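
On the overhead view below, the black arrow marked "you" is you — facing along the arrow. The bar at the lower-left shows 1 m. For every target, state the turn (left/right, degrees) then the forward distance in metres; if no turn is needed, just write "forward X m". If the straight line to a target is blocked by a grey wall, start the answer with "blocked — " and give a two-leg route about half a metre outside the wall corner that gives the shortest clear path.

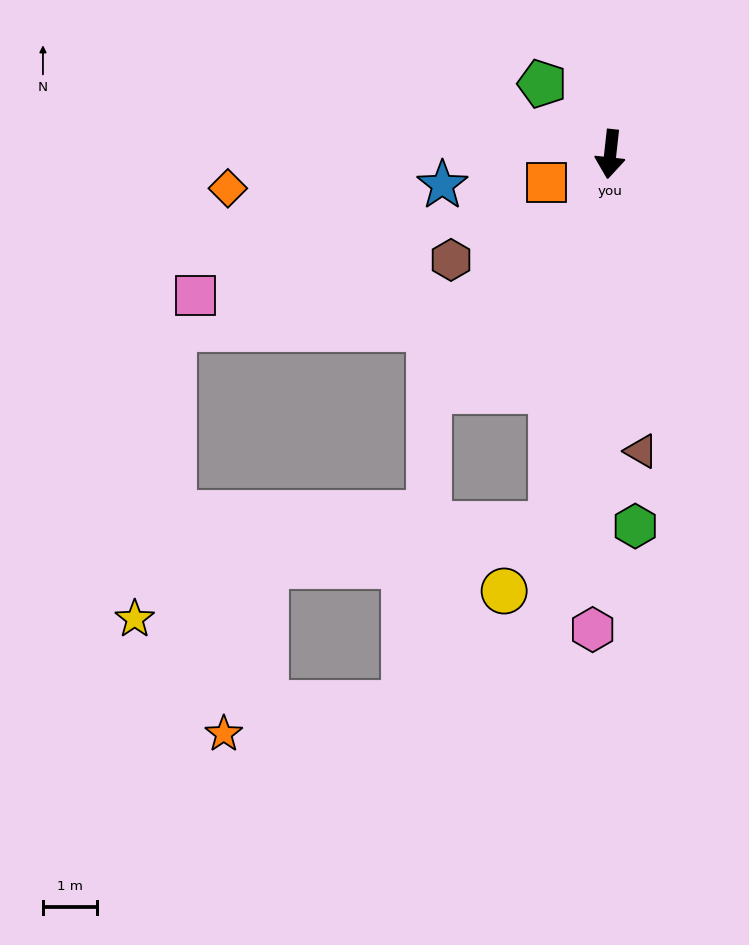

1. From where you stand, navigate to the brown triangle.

turn left 12°, forward 5.6 m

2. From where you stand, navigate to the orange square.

turn right 59°, forward 1.3 m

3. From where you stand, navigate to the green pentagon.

turn right 130°, forward 1.8 m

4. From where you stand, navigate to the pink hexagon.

turn left 4°, forward 8.9 m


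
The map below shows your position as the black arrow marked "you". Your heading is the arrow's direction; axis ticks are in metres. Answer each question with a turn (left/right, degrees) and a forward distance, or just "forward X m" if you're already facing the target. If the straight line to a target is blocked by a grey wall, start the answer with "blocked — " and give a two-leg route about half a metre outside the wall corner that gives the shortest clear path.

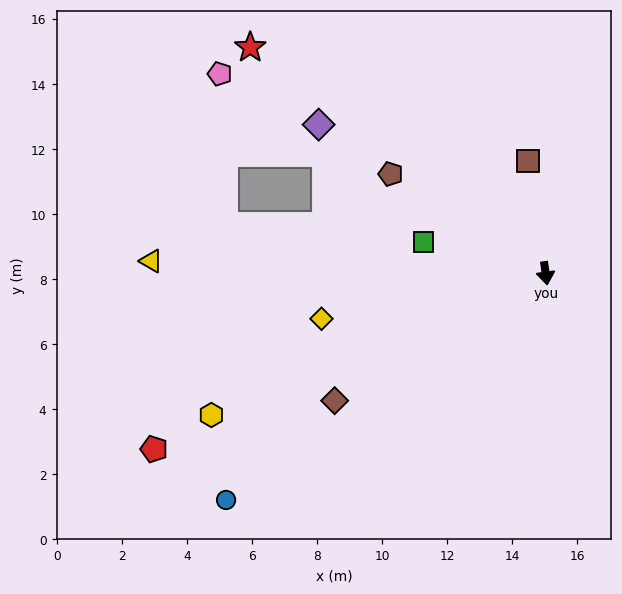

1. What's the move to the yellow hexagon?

turn right 75°, forward 11.2 m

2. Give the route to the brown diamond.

turn right 67°, forward 7.6 m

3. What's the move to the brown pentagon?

turn right 130°, forward 5.7 m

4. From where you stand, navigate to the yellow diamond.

turn right 86°, forward 7.0 m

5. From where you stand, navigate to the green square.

turn right 112°, forward 3.9 m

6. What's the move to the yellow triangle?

turn right 100°, forward 12.1 m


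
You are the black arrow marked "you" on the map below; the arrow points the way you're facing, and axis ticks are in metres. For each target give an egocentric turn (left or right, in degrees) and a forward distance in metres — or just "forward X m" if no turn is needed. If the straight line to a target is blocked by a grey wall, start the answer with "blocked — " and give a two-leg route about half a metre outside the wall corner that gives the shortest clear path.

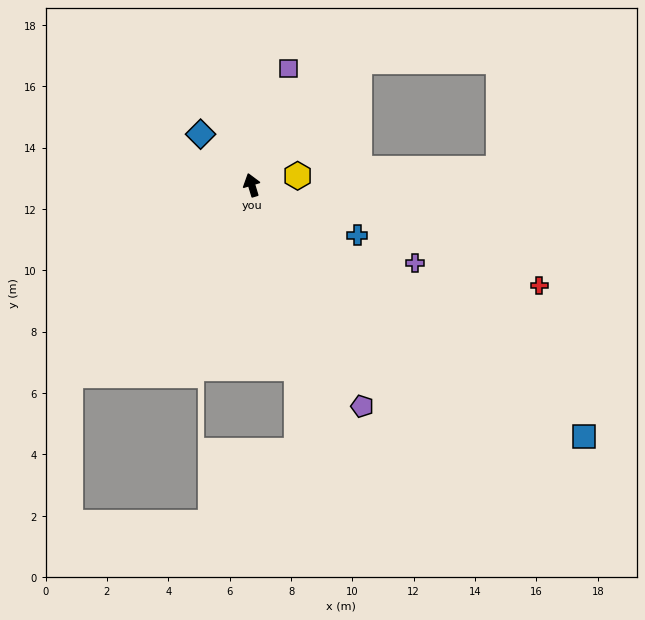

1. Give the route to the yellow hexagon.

turn right 95°, forward 1.5 m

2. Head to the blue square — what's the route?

turn right 144°, forward 13.6 m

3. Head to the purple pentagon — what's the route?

turn right 170°, forward 8.1 m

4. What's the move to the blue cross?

turn right 132°, forward 3.8 m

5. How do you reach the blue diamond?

turn left 28°, forward 2.3 m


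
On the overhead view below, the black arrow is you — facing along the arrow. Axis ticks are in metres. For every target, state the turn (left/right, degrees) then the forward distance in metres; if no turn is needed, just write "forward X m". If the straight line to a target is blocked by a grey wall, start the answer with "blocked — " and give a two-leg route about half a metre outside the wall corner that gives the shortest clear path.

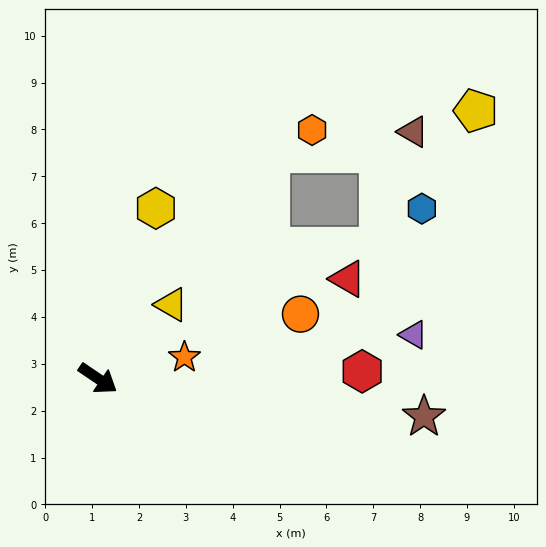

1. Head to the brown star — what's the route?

turn left 27°, forward 7.0 m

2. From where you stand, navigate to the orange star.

turn left 48°, forward 1.9 m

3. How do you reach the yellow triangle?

turn left 79°, forward 2.2 m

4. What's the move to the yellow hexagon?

turn left 105°, forward 3.8 m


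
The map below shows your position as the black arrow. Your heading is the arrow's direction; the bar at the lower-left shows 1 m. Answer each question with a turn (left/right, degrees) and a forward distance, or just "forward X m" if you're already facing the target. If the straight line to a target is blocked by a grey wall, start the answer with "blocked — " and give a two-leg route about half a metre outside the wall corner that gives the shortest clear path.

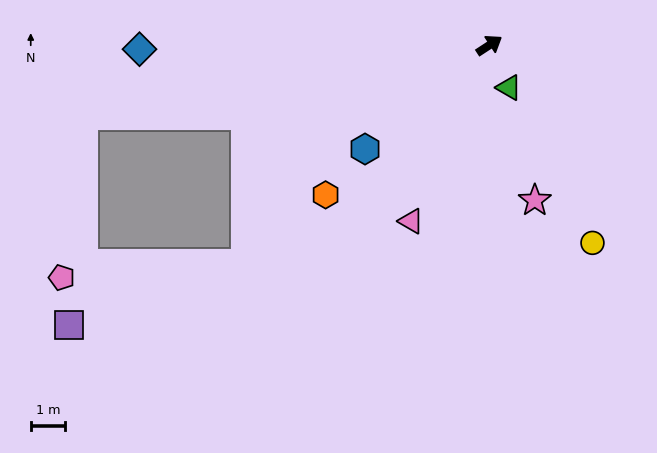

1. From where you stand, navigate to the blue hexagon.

turn right 173°, forward 4.7 m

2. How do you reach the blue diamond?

turn left 147°, forward 10.2 m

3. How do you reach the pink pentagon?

blocked — turn left 157°, forward 12.0 m, then turn left 72°, forward 4.8 m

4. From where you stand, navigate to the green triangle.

turn right 98°, forward 1.4 m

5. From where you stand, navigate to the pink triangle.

turn right 147°, forward 5.6 m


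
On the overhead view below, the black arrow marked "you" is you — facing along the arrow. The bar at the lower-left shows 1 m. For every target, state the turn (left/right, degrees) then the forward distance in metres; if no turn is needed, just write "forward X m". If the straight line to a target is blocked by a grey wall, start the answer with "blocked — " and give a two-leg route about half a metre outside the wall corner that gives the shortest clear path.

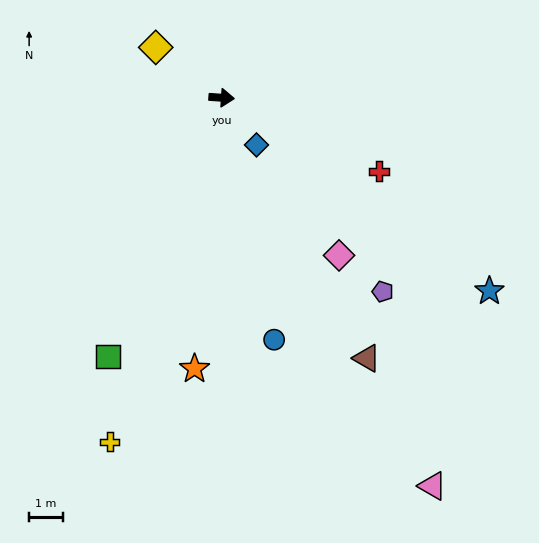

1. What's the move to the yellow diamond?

turn left 147°, forward 2.5 m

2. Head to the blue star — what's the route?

turn right 32°, forward 9.8 m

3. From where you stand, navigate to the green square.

turn right 110°, forward 8.4 m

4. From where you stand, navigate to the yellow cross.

turn right 104°, forward 10.8 m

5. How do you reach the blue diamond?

turn right 50°, forward 1.7 m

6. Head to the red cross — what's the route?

turn right 21°, forward 5.2 m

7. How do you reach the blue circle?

turn right 74°, forward 7.4 m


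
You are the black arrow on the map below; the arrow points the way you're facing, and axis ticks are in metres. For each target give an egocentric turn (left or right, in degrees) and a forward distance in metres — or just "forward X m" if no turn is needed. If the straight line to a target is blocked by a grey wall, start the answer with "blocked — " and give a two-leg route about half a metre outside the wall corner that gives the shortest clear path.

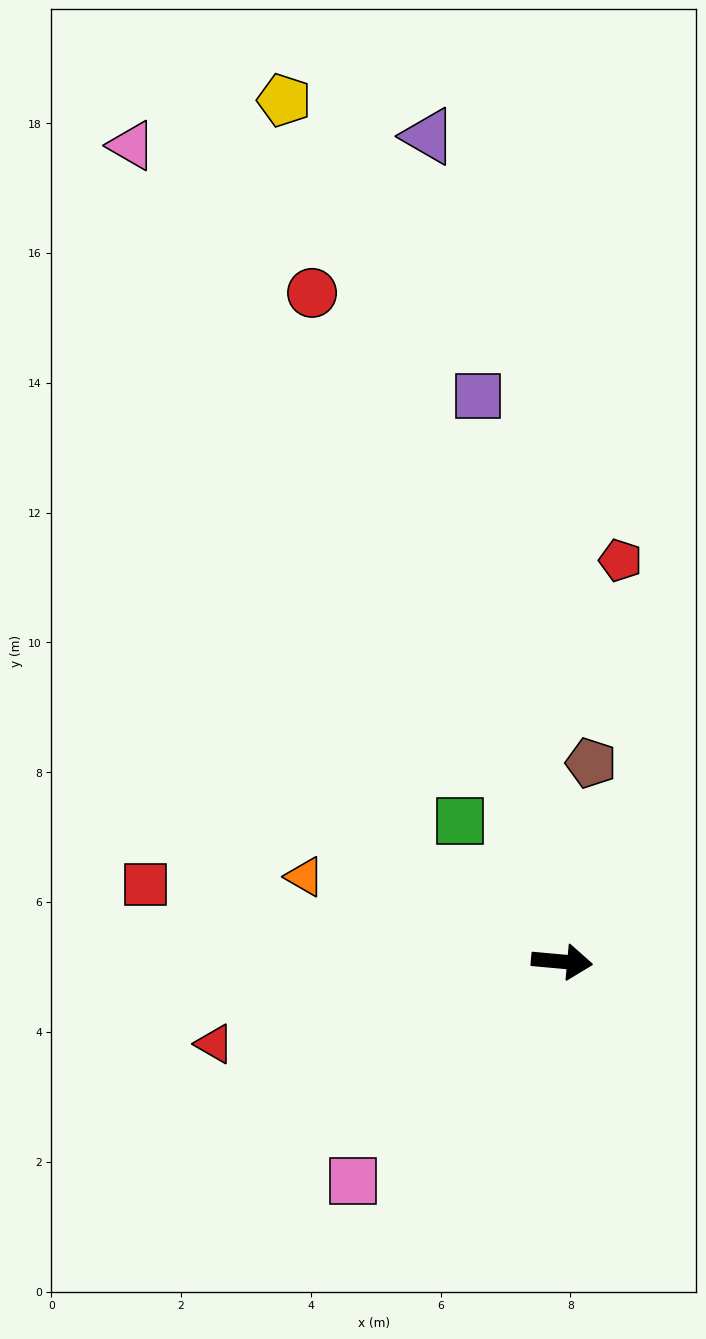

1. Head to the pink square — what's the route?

turn right 128°, forward 4.7 m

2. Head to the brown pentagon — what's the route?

turn left 87°, forward 3.1 m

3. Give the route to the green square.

turn left 131°, forward 2.7 m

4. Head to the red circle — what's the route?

turn left 116°, forward 11.0 m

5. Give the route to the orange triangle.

turn left 167°, forward 4.2 m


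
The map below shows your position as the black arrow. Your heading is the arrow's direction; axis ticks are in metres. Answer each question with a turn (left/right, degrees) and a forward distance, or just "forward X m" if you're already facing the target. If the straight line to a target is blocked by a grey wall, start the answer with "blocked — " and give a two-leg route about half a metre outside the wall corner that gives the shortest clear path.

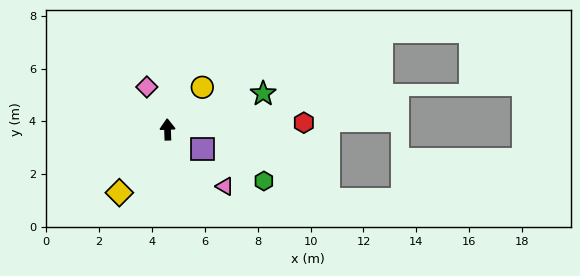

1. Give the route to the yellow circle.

turn right 41°, forward 2.1 m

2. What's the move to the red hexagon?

turn right 89°, forward 5.2 m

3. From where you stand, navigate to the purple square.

turn right 121°, forward 1.5 m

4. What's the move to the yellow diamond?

turn left 141°, forward 3.0 m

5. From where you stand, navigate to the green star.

turn right 71°, forward 3.9 m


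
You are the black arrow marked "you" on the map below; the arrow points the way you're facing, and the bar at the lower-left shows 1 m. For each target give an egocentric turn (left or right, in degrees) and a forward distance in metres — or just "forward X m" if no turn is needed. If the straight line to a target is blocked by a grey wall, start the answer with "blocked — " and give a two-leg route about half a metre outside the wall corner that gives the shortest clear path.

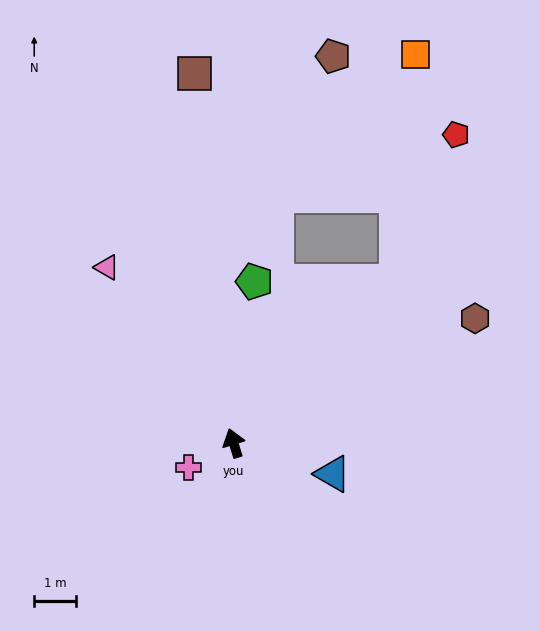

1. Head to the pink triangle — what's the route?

turn left 19°, forward 5.2 m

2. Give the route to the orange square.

blocked — turn right 62°, forward 5.5 m, then turn left 40°, forward 5.5 m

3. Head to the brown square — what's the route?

turn right 11°, forward 8.9 m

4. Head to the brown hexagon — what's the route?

turn right 80°, forward 6.5 m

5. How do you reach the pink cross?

turn left 101°, forward 1.2 m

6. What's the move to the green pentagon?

turn right 24°, forward 3.9 m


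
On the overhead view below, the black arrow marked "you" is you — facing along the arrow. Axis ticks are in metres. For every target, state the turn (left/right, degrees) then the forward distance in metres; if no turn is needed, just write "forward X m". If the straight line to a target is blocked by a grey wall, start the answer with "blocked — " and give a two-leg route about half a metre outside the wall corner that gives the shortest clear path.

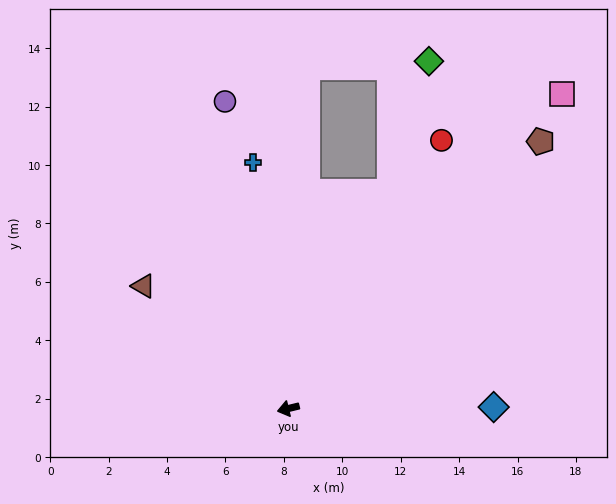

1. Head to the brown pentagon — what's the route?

turn right 147°, forward 12.6 m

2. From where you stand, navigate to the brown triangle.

turn right 54°, forward 6.5 m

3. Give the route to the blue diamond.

turn left 167°, forward 7.0 m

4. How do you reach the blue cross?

turn right 96°, forward 8.5 m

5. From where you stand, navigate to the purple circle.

turn right 92°, forward 10.7 m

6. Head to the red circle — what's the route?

turn right 133°, forward 10.6 m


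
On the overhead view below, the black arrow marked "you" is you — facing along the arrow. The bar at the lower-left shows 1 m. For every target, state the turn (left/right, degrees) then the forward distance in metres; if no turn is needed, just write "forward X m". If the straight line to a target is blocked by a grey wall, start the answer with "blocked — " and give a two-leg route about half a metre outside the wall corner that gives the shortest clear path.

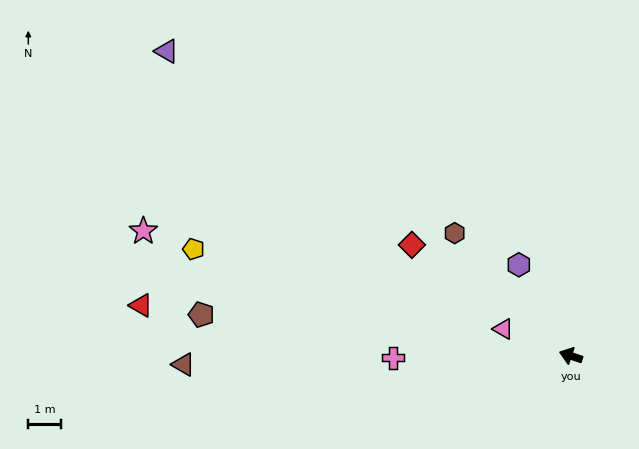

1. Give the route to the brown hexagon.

turn right 28°, forward 5.2 m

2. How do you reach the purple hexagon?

turn right 42°, forward 3.3 m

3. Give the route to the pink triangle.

turn right 3°, forward 2.3 m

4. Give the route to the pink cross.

turn left 19°, forward 5.5 m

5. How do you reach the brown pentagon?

turn left 12°, forward 11.5 m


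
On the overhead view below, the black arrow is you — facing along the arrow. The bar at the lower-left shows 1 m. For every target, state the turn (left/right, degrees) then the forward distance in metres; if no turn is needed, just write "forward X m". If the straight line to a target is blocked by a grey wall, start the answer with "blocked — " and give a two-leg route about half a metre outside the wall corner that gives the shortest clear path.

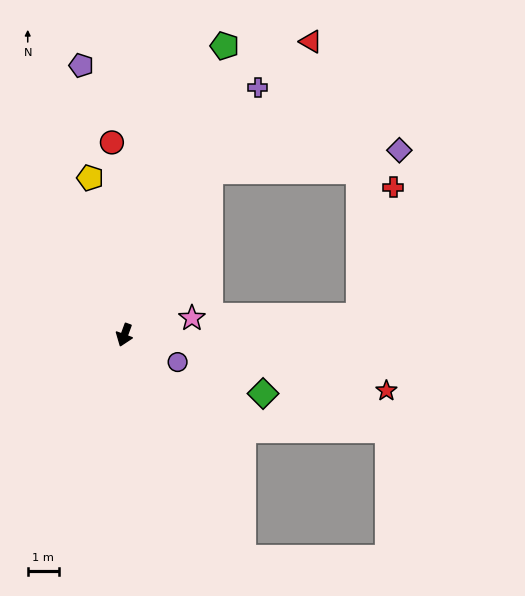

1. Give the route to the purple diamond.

blocked — turn left 173°, forward 6.0 m, then turn right 57°, forward 6.1 m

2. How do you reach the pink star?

turn left 124°, forward 2.2 m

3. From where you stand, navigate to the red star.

turn left 98°, forward 8.6 m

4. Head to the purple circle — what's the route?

turn left 83°, forward 1.9 m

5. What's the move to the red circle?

turn right 156°, forward 6.2 m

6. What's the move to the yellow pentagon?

turn right 148°, forward 5.2 m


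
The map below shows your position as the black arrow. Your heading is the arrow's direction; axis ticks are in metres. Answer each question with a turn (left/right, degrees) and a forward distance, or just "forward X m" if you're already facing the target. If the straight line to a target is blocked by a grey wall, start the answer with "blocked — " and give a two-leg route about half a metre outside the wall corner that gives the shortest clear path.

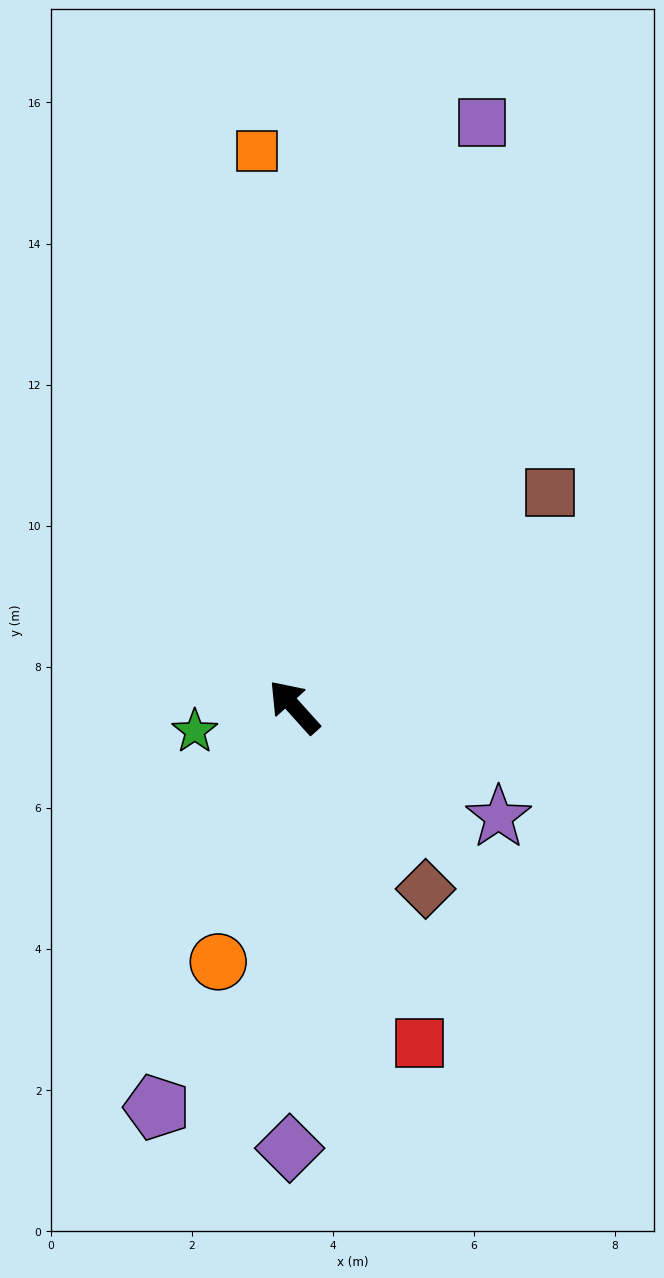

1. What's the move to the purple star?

turn right 160°, forward 3.3 m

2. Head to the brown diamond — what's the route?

turn left 174°, forward 3.2 m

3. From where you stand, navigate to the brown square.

turn right 92°, forward 4.7 m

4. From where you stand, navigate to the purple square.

turn right 60°, forward 8.7 m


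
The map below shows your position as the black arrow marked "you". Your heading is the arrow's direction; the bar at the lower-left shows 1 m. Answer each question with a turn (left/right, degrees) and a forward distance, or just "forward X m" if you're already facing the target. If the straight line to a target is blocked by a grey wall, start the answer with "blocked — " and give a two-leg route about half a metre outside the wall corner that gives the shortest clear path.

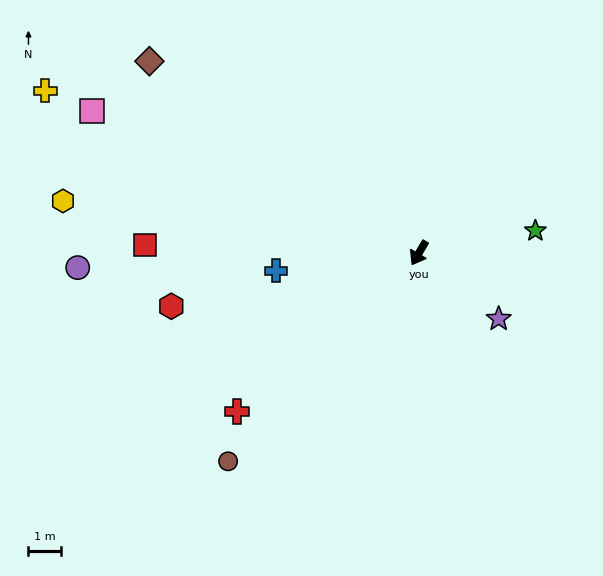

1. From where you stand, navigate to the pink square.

turn right 83°, forward 11.0 m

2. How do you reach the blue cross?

turn right 53°, forward 4.4 m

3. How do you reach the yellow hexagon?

turn right 68°, forward 11.1 m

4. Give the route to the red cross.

turn right 19°, forward 7.4 m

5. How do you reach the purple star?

turn left 81°, forward 3.2 m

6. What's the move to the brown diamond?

turn right 95°, forward 10.2 m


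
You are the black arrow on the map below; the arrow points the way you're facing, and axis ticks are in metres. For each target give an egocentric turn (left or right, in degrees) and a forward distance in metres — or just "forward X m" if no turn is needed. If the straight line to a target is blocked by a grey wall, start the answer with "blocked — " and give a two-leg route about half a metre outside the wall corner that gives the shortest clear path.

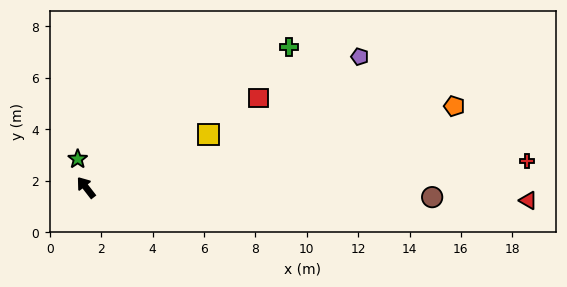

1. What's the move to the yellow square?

turn right 105°, forward 5.2 m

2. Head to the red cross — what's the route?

turn right 124°, forward 17.2 m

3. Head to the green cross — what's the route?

turn right 93°, forward 9.6 m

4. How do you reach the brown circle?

turn right 129°, forward 13.5 m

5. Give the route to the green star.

turn right 22°, forward 1.2 m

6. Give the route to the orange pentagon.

turn right 115°, forward 14.7 m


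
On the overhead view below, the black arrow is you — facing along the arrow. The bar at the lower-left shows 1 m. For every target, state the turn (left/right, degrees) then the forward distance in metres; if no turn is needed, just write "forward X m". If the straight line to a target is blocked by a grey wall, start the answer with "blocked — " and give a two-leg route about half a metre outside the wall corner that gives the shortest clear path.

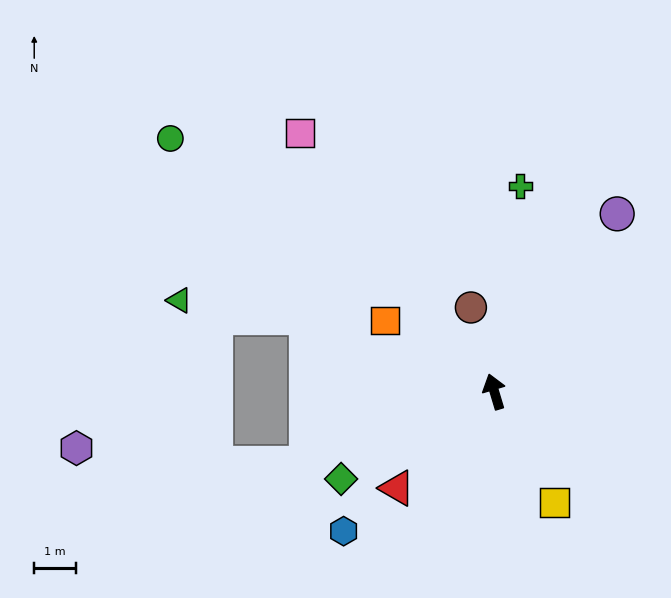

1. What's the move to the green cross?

turn right 24°, forward 4.9 m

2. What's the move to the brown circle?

forward 2.1 m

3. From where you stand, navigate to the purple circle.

turn right 51°, forward 5.1 m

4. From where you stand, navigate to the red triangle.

turn left 118°, forward 3.3 m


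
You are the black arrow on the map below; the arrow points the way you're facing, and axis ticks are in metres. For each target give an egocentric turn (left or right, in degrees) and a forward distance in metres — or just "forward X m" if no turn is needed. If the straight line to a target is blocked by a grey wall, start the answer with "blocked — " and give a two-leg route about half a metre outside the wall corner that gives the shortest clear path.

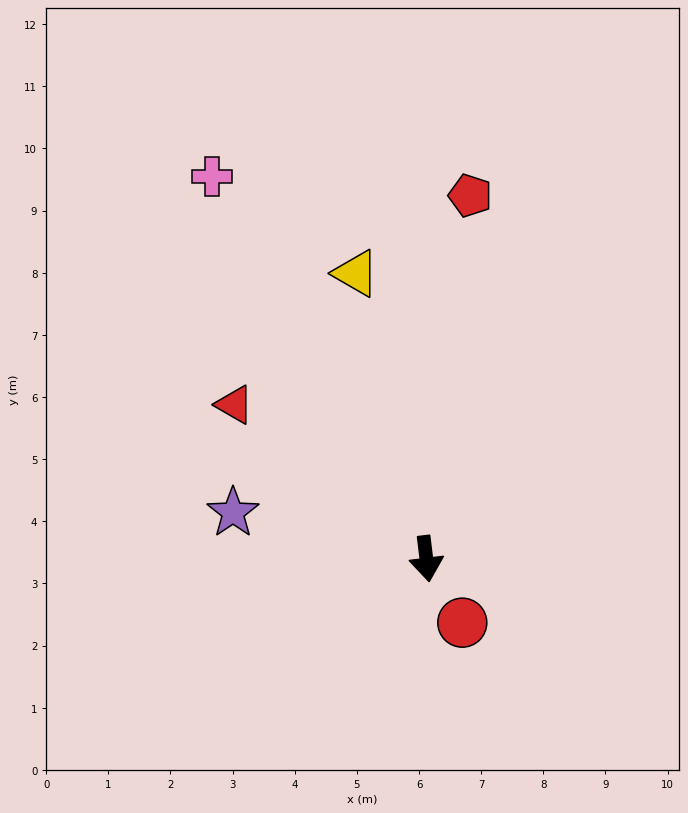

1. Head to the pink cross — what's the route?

turn right 158°, forward 7.1 m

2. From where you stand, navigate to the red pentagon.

turn left 166°, forward 5.9 m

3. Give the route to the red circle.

turn left 22°, forward 1.2 m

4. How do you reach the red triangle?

turn right 136°, forward 4.0 m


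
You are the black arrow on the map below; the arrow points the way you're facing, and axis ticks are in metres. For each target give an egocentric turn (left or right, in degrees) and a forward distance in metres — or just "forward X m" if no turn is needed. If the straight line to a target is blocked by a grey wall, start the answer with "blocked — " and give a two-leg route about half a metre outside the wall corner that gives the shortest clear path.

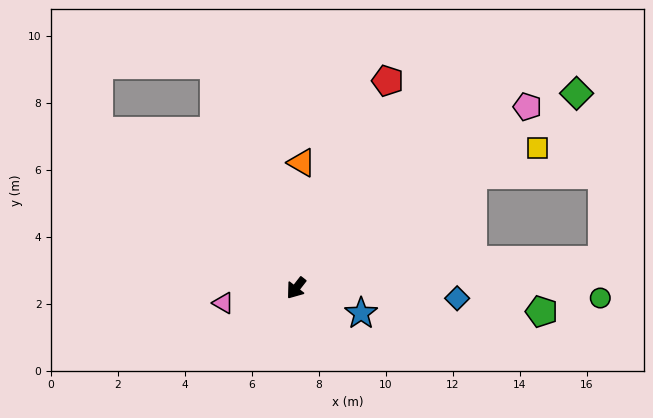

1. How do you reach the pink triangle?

turn right 41°, forward 2.2 m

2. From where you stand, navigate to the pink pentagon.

turn left 166°, forward 8.8 m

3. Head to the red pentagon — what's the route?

turn right 166°, forward 6.8 m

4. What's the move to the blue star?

turn left 107°, forward 2.1 m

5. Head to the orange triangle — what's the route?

turn right 145°, forward 3.8 m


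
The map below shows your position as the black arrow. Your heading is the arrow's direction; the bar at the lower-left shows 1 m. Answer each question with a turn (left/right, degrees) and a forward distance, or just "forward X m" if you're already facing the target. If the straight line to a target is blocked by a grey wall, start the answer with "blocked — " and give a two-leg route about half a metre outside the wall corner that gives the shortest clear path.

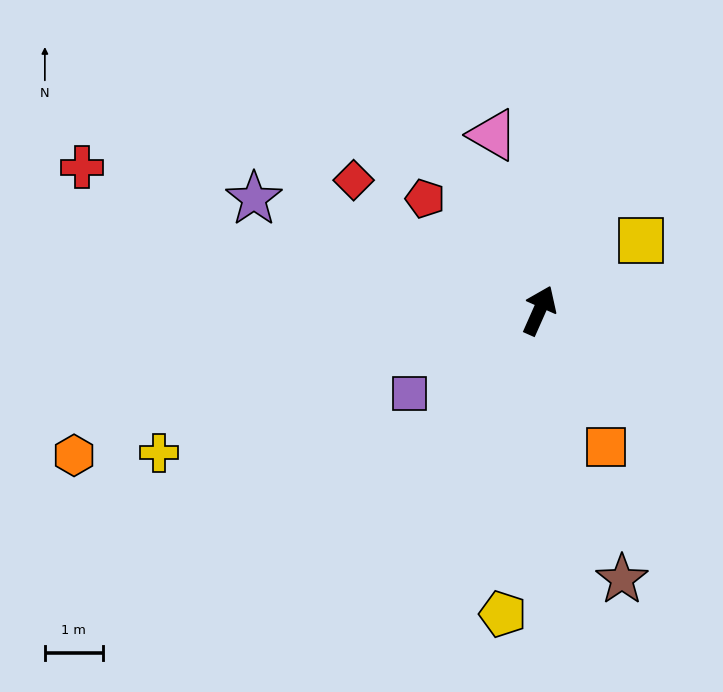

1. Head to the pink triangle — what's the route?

turn left 39°, forward 3.1 m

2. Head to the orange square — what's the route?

turn right 130°, forward 2.6 m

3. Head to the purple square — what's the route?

turn left 146°, forward 2.7 m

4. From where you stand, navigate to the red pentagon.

turn left 70°, forward 2.8 m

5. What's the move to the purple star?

turn left 93°, forward 5.3 m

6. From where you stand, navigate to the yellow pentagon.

turn right 163°, forward 5.3 m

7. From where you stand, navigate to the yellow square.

turn right 32°, forward 2.1 m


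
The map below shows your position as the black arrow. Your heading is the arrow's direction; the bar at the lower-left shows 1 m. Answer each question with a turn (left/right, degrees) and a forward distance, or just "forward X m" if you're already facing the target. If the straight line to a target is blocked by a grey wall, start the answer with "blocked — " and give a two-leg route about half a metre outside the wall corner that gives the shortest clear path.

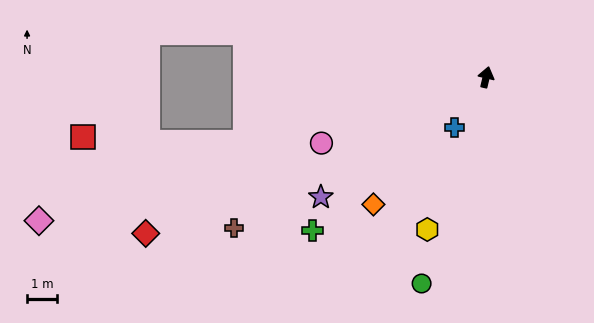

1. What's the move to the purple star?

turn left 139°, forward 6.9 m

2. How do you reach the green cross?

turn left 145°, forward 7.8 m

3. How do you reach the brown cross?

turn left 134°, forward 9.9 m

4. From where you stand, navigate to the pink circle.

turn left 125°, forward 6.0 m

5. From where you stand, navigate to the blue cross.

turn left 161°, forward 2.0 m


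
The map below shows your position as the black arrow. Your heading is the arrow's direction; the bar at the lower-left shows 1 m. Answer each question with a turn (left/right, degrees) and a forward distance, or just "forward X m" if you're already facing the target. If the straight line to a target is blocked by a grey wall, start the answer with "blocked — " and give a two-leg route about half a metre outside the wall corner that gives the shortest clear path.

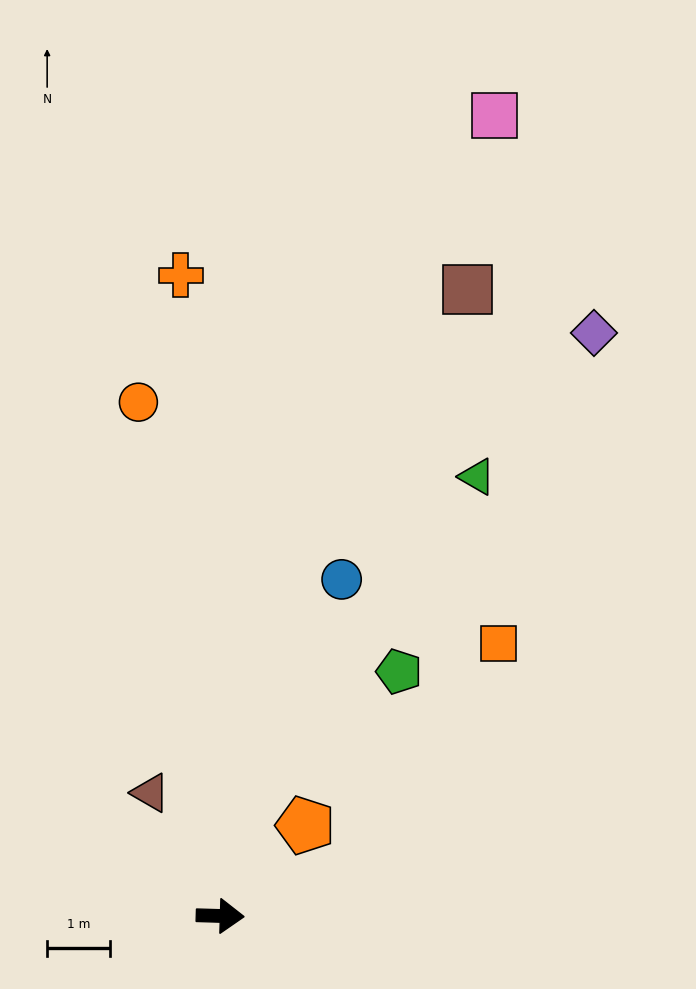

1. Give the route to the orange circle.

turn left 101°, forward 8.3 m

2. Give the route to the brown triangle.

turn left 121°, forward 2.3 m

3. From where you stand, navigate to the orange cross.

turn left 95°, forward 10.3 m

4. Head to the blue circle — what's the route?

turn left 72°, forward 5.7 m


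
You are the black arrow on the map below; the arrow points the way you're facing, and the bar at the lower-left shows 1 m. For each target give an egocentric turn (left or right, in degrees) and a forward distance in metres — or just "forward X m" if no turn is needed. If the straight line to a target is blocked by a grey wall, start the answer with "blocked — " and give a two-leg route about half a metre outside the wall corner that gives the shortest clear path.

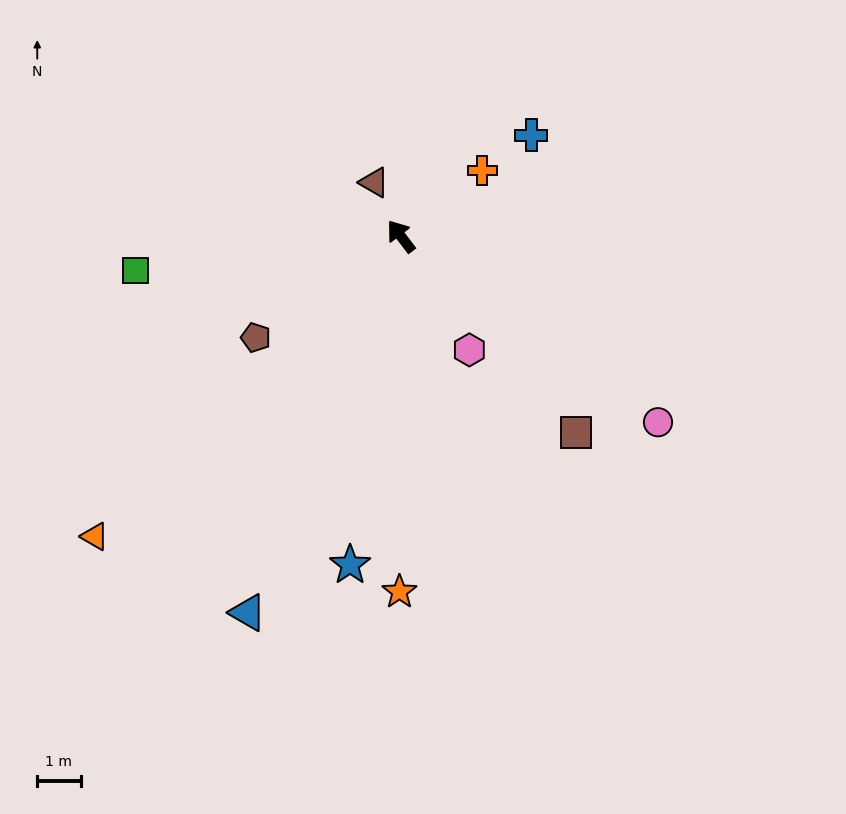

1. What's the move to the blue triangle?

turn left 121°, forward 9.4 m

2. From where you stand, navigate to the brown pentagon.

turn left 88°, forward 4.1 m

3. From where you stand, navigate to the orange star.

turn left 143°, forward 8.2 m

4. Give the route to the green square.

turn left 60°, forward 6.2 m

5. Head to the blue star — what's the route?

turn left 134°, forward 7.7 m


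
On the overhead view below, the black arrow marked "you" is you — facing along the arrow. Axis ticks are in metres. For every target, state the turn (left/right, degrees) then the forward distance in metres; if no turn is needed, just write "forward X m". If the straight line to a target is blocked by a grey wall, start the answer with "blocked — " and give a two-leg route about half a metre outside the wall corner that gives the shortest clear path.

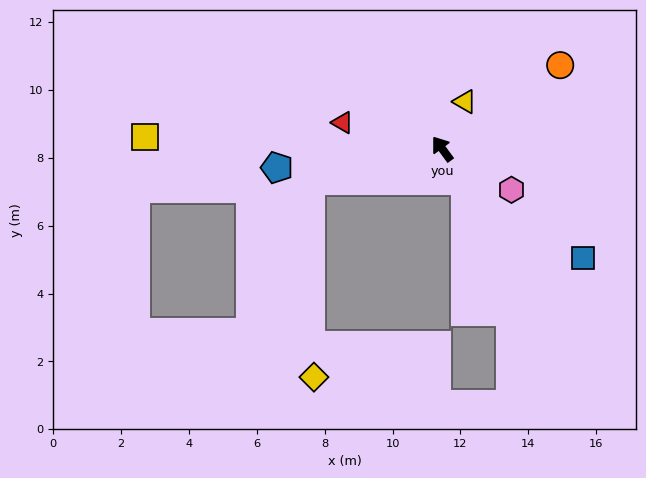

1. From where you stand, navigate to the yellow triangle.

turn right 62°, forward 1.5 m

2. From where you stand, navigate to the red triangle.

turn left 39°, forward 3.0 m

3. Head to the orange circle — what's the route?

turn right 91°, forward 4.3 m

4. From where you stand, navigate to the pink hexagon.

turn right 157°, forward 2.4 m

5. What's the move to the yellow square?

turn left 51°, forward 8.8 m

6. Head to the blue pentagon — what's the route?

turn left 60°, forward 4.9 m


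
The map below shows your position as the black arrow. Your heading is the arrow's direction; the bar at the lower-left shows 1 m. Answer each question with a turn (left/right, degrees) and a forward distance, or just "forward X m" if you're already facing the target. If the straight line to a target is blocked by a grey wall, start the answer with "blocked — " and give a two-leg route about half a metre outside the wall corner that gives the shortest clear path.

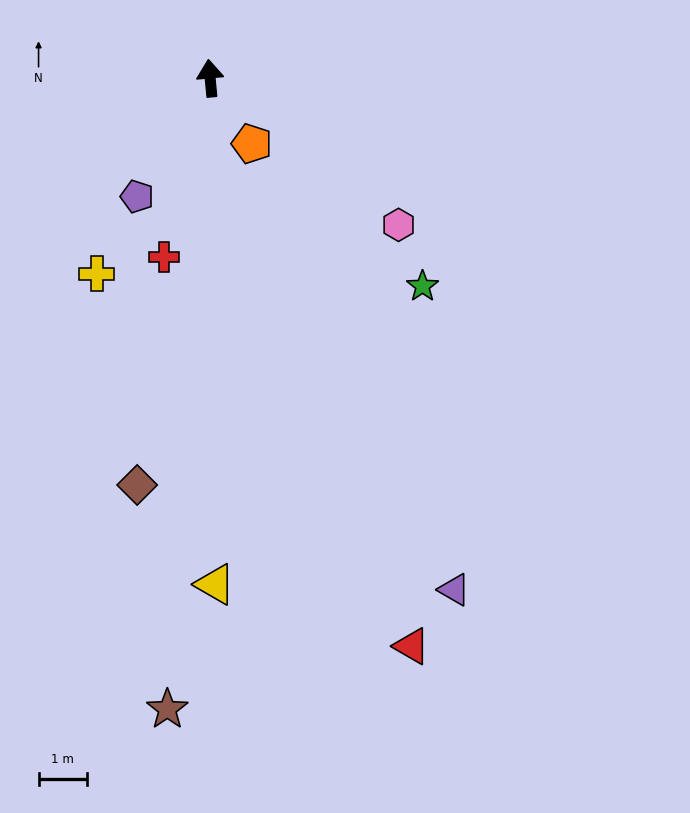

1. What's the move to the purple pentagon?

turn left 143°, forward 2.9 m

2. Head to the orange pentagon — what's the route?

turn right 153°, forward 1.6 m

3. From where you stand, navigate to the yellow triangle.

turn left 175°, forward 10.4 m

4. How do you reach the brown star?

turn left 171°, forward 13.1 m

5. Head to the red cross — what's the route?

turn left 160°, forward 3.8 m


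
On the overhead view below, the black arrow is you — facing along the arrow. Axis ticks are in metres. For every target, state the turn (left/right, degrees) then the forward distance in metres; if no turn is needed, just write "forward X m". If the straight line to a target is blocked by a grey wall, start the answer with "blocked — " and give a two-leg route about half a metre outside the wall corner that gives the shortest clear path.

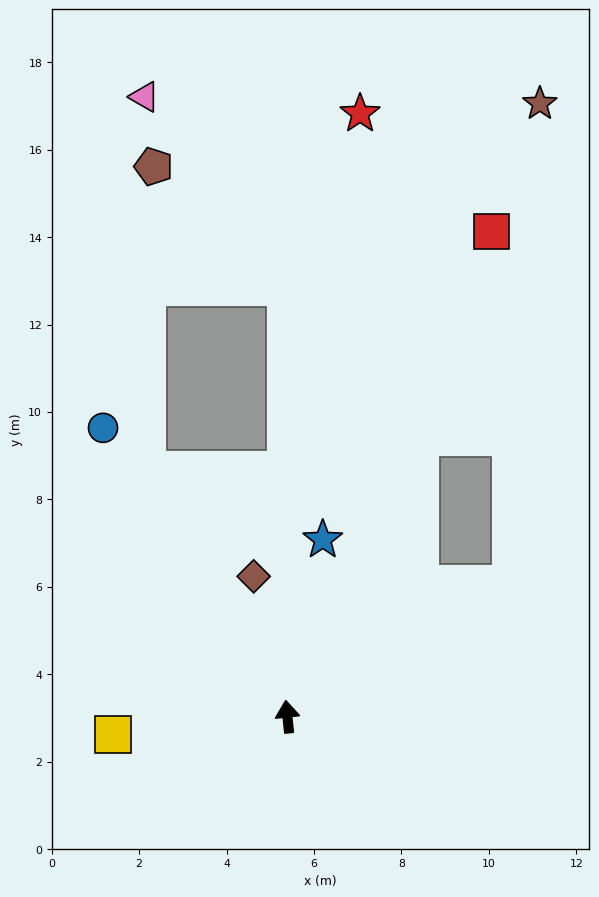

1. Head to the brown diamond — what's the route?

turn left 7°, forward 3.3 m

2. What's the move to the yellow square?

turn left 90°, forward 4.0 m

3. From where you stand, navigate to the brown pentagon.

blocked — turn right 6°, forward 9.8 m, then turn left 48°, forward 4.1 m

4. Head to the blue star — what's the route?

turn right 17°, forward 4.1 m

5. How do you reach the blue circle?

turn left 27°, forward 7.8 m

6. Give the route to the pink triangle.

blocked — turn right 6°, forward 9.8 m, then turn left 37°, forward 5.4 m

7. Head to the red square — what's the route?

turn right 29°, forward 12.0 m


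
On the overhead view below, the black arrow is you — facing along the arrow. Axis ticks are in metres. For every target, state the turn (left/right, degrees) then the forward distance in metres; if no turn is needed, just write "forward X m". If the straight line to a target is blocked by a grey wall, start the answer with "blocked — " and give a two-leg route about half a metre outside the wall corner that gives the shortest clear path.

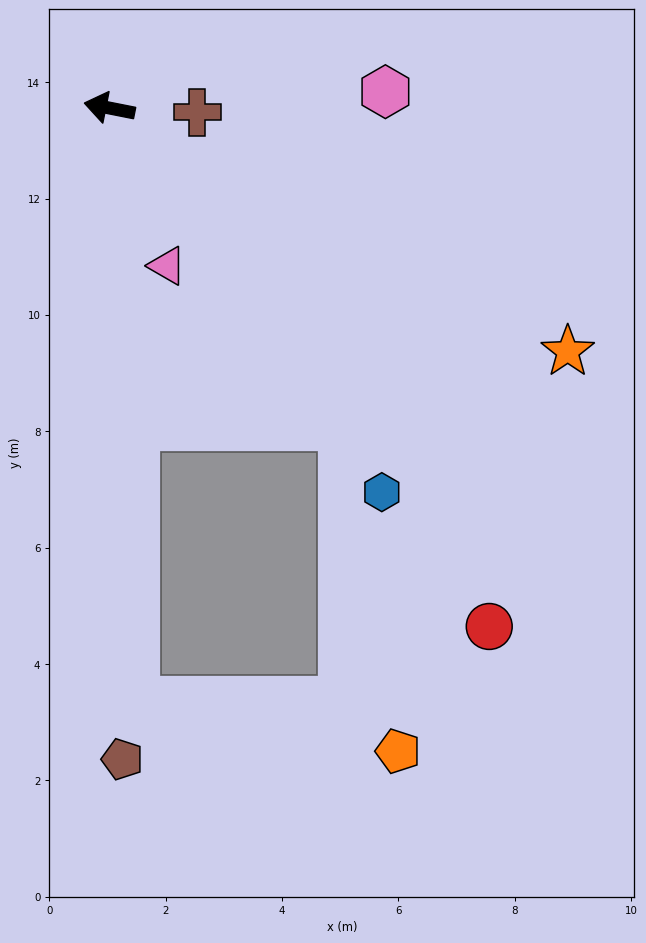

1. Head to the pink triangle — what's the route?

turn left 121°, forward 2.9 m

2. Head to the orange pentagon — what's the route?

blocked — turn left 104°, forward 10.2 m, then turn left 77°, forward 4.6 m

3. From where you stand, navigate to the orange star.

turn left 163°, forward 8.9 m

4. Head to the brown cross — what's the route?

turn right 171°, forward 1.5 m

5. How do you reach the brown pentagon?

turn left 102°, forward 11.2 m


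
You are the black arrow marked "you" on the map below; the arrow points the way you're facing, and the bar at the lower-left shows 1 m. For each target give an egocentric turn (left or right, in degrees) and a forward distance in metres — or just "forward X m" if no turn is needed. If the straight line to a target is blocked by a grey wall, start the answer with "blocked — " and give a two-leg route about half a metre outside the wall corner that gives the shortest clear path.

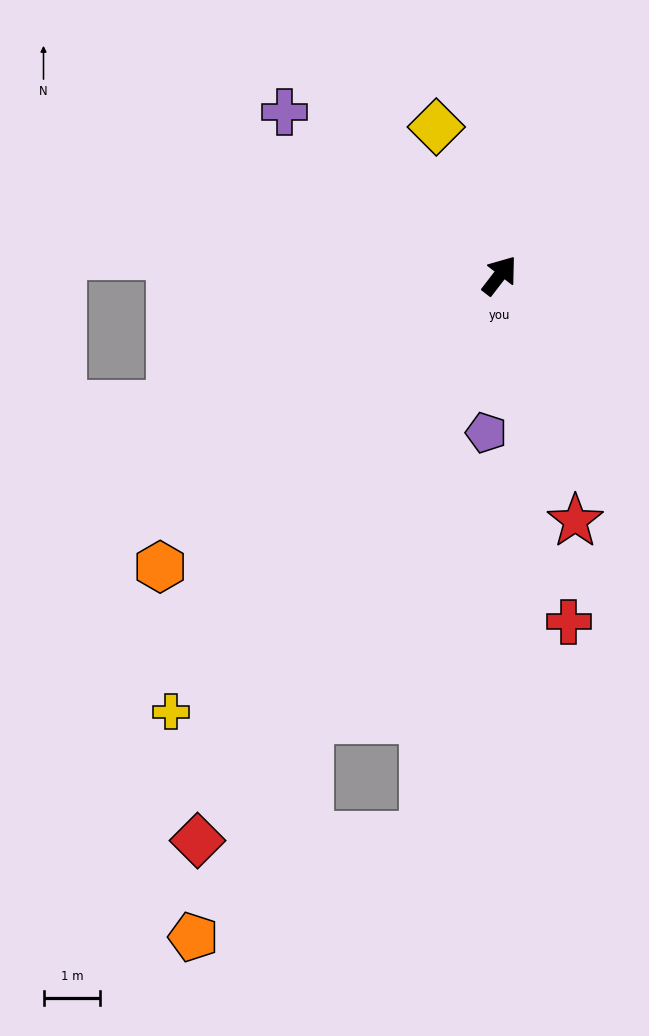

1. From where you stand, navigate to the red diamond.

turn right 170°, forward 11.2 m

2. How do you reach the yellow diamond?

turn left 61°, forward 2.8 m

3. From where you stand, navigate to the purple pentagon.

turn right 147°, forward 2.8 m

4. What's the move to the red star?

turn right 125°, forward 4.5 m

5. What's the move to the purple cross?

turn left 90°, forward 4.7 m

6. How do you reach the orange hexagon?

turn left 168°, forward 7.9 m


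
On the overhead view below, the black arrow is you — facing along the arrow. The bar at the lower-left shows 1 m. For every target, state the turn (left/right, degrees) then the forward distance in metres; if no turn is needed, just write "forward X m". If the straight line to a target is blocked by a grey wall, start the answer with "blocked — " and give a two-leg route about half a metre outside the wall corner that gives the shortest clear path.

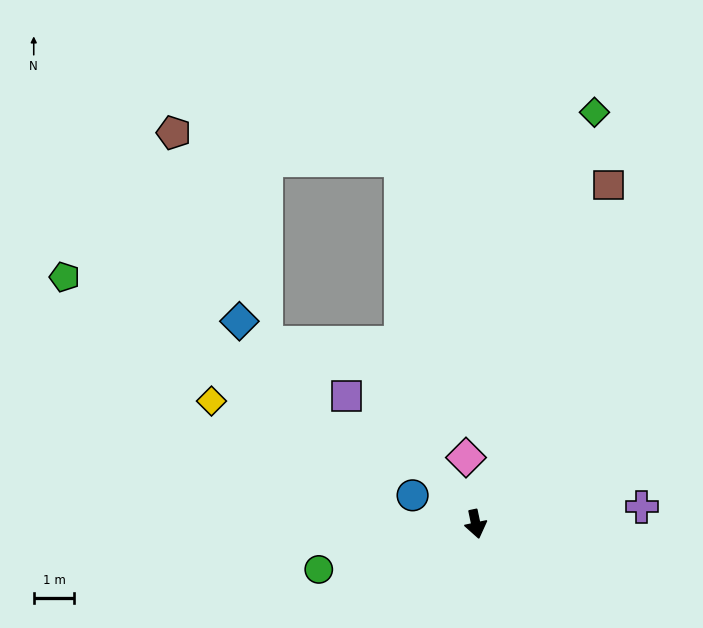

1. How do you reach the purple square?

turn right 147°, forward 4.5 m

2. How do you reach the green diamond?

turn left 152°, forward 10.6 m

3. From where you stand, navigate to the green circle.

turn right 86°, forward 4.0 m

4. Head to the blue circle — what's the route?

turn right 126°, forward 1.7 m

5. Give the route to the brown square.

turn left 147°, forward 9.0 m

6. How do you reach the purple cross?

turn left 84°, forward 4.1 m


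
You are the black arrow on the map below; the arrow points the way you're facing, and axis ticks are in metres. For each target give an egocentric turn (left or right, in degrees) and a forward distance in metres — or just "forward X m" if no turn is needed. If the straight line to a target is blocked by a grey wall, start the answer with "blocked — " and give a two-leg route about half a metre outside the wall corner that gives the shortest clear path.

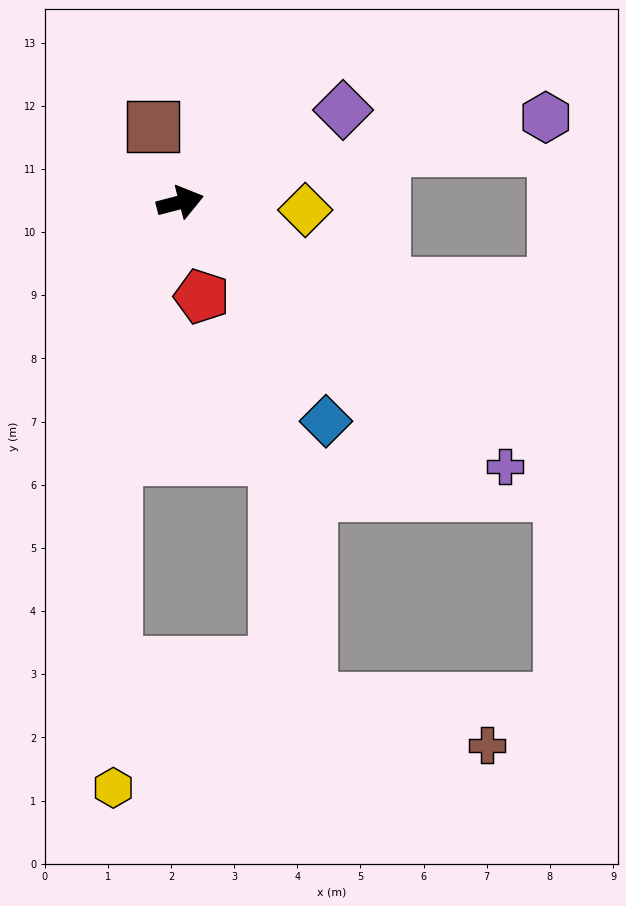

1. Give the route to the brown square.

turn left 95°, forward 1.3 m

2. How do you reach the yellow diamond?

turn right 18°, forward 2.0 m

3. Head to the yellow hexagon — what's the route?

blocked — turn right 119°, forward 4.2 m, then turn left 14°, forward 5.2 m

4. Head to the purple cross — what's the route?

turn right 54°, forward 6.6 m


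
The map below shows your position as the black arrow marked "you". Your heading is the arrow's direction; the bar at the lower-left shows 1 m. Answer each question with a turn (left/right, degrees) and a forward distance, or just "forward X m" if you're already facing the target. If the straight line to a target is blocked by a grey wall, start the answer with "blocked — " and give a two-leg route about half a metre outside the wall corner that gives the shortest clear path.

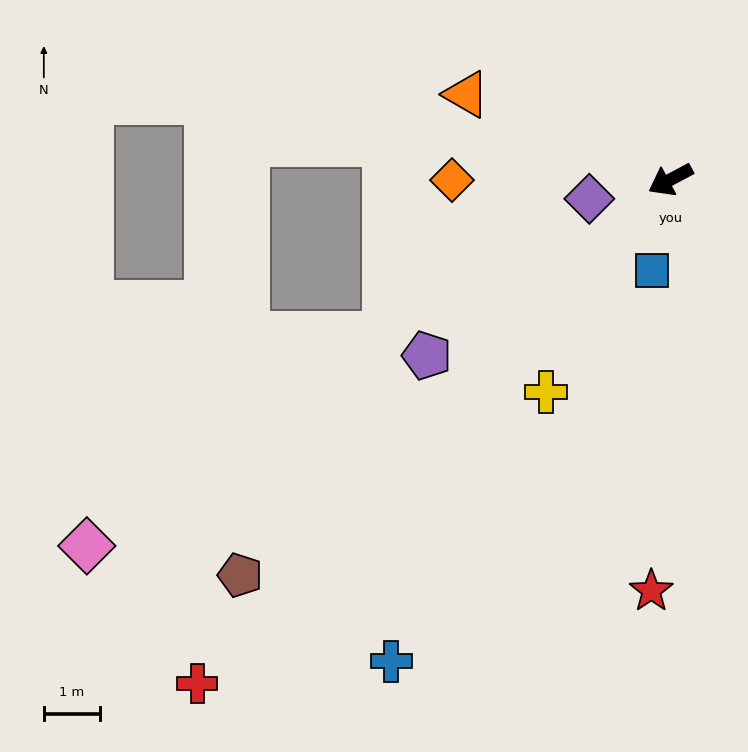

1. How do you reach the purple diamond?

turn right 15°, forward 1.5 m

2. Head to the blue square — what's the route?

turn left 51°, forward 1.7 m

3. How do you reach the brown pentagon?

turn left 14°, forward 10.5 m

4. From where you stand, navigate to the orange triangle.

turn right 51°, forward 4.0 m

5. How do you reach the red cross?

turn left 19°, forward 12.4 m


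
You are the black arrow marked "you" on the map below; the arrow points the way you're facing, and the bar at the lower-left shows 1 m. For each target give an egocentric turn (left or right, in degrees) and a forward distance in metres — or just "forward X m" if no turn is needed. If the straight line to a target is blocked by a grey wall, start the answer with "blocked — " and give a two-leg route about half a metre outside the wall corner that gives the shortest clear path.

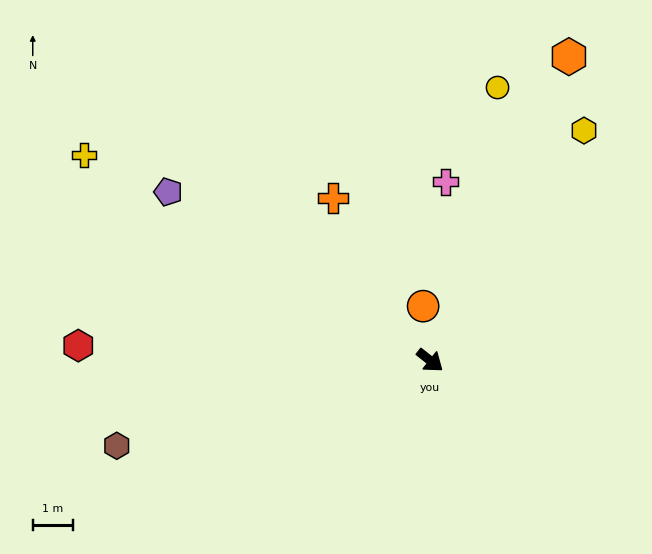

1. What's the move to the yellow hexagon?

turn left 95°, forward 6.9 m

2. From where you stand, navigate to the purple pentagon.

turn right 174°, forward 7.8 m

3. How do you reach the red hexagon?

turn right 144°, forward 8.8 m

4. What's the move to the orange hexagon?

turn left 104°, forward 8.4 m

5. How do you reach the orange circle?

turn left 136°, forward 1.4 m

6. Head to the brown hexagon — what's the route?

turn right 126°, forward 8.1 m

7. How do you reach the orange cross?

turn left 159°, forward 4.7 m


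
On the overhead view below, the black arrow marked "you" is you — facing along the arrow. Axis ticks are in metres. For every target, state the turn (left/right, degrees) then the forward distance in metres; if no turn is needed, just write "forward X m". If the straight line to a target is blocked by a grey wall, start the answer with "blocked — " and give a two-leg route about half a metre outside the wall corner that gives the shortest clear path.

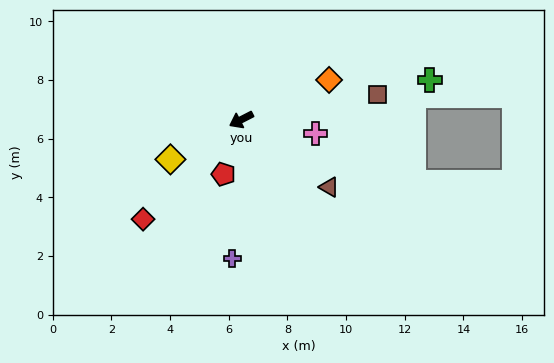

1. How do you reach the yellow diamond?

turn left 2°, forward 2.8 m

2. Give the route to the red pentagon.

turn left 45°, forward 2.0 m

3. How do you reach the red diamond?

turn left 18°, forward 4.8 m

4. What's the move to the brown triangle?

turn left 115°, forward 3.8 m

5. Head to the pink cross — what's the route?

turn left 142°, forward 2.6 m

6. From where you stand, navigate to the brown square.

turn left 163°, forward 4.7 m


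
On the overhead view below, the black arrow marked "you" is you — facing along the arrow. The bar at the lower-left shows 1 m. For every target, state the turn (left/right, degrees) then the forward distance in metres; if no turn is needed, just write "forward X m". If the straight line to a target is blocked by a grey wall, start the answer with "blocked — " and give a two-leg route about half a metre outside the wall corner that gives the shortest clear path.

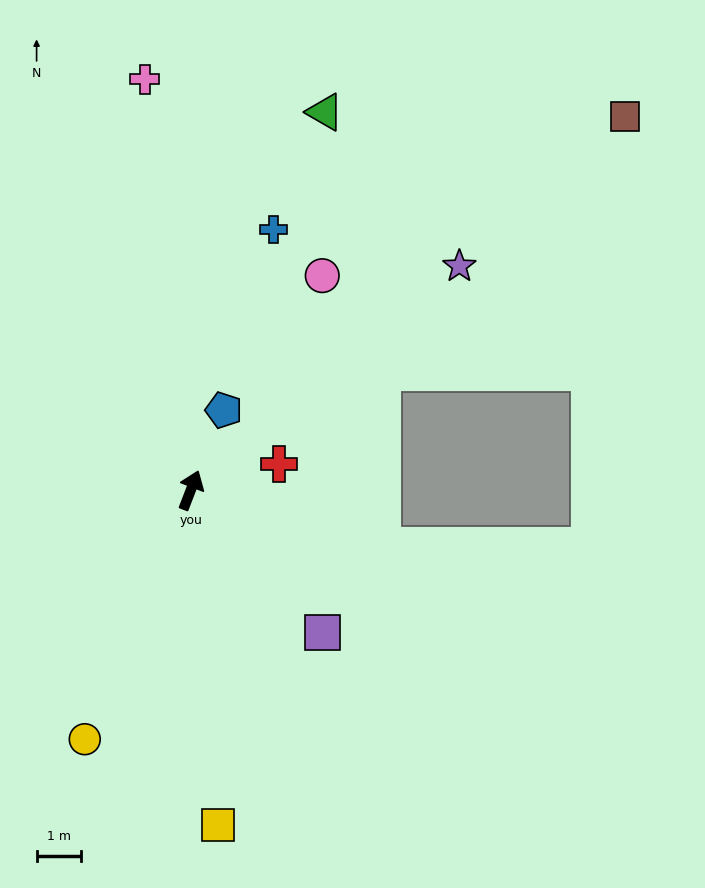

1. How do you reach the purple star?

turn right 29°, forward 7.9 m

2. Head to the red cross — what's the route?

turn right 53°, forward 2.1 m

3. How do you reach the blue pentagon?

forward 1.9 m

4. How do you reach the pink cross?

turn left 27°, forward 9.3 m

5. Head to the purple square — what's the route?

turn right 116°, forward 4.4 m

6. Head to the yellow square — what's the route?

turn right 154°, forward 7.6 m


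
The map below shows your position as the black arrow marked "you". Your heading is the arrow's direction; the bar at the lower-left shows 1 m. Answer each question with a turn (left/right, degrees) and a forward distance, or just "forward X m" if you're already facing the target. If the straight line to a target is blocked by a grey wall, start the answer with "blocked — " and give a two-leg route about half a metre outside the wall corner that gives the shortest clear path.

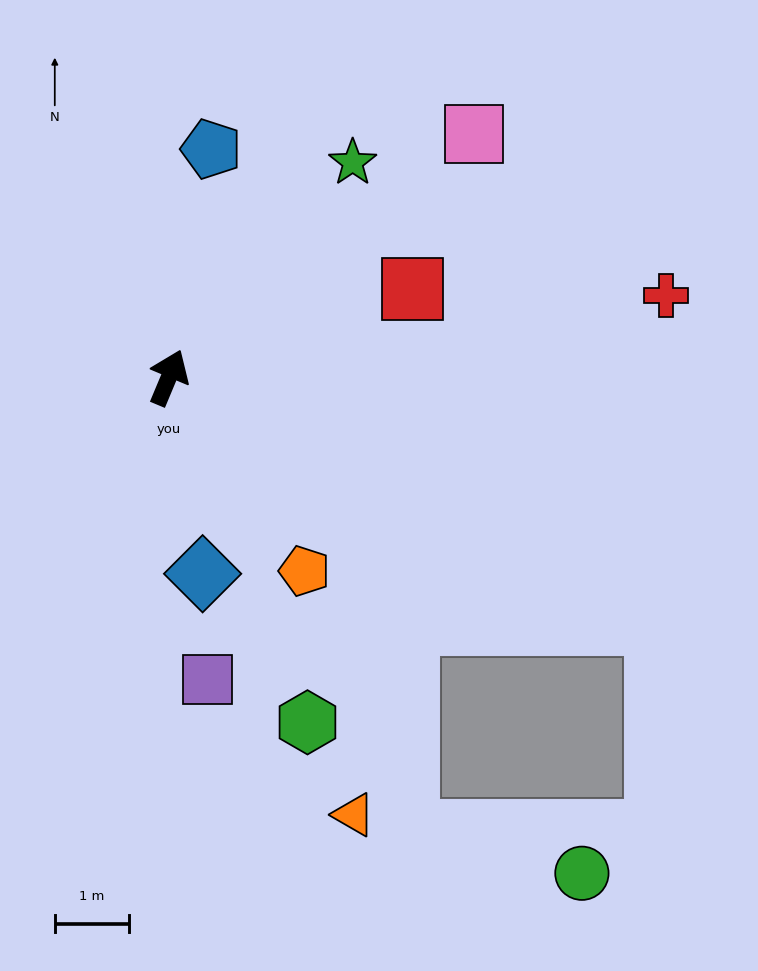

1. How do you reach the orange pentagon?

turn right 122°, forward 3.2 m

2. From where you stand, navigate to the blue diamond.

turn right 148°, forward 2.7 m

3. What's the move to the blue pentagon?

turn left 12°, forward 3.1 m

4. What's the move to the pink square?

turn right 29°, forward 5.3 m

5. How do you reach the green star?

turn right 18°, forward 3.8 m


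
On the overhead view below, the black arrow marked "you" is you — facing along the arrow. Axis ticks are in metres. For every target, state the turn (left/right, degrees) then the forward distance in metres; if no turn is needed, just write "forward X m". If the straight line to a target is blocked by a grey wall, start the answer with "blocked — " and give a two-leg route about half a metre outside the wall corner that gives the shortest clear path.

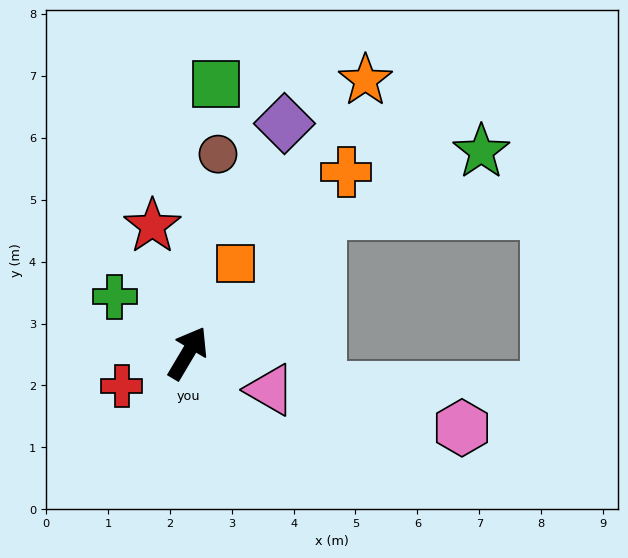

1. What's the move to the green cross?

turn left 83°, forward 1.5 m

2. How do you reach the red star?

turn left 46°, forward 2.1 m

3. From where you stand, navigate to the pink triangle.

turn right 83°, forward 1.5 m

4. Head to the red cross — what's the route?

turn left 147°, forward 1.2 m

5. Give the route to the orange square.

turn left 3°, forward 1.6 m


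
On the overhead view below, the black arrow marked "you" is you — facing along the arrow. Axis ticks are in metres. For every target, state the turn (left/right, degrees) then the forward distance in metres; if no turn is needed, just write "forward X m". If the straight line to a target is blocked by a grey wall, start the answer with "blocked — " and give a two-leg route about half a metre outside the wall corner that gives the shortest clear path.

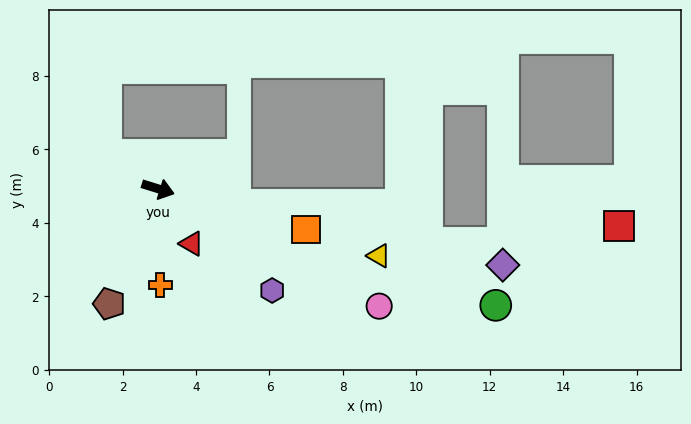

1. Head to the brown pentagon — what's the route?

turn right 96°, forward 3.4 m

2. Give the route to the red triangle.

turn right 41°, forward 1.8 m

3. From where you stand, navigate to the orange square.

forward 4.2 m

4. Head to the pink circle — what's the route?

turn right 11°, forward 6.8 m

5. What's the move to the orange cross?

turn right 71°, forward 2.6 m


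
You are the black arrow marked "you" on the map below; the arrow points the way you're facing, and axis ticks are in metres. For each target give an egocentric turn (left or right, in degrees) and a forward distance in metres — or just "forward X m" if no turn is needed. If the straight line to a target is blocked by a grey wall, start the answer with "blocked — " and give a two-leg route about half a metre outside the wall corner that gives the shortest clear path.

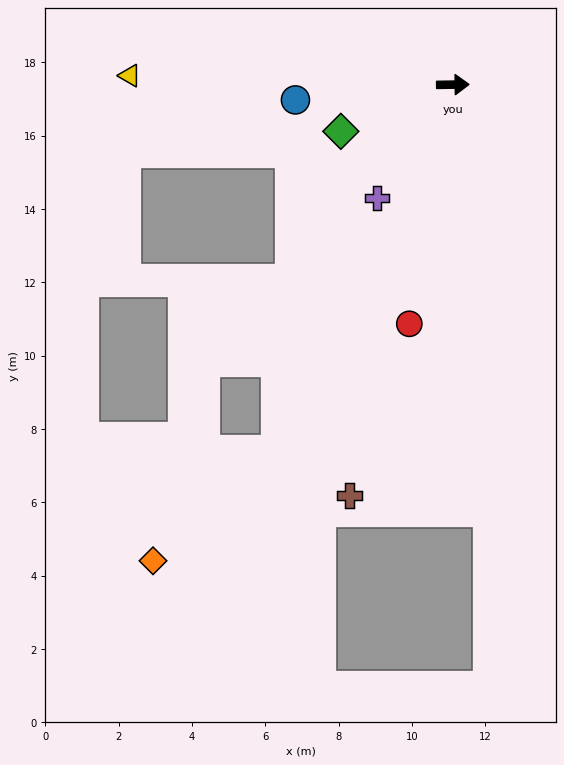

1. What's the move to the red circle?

turn right 101°, forward 6.6 m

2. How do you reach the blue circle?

turn right 175°, forward 4.3 m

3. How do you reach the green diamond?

turn right 158°, forward 3.3 m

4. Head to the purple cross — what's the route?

turn right 124°, forward 3.7 m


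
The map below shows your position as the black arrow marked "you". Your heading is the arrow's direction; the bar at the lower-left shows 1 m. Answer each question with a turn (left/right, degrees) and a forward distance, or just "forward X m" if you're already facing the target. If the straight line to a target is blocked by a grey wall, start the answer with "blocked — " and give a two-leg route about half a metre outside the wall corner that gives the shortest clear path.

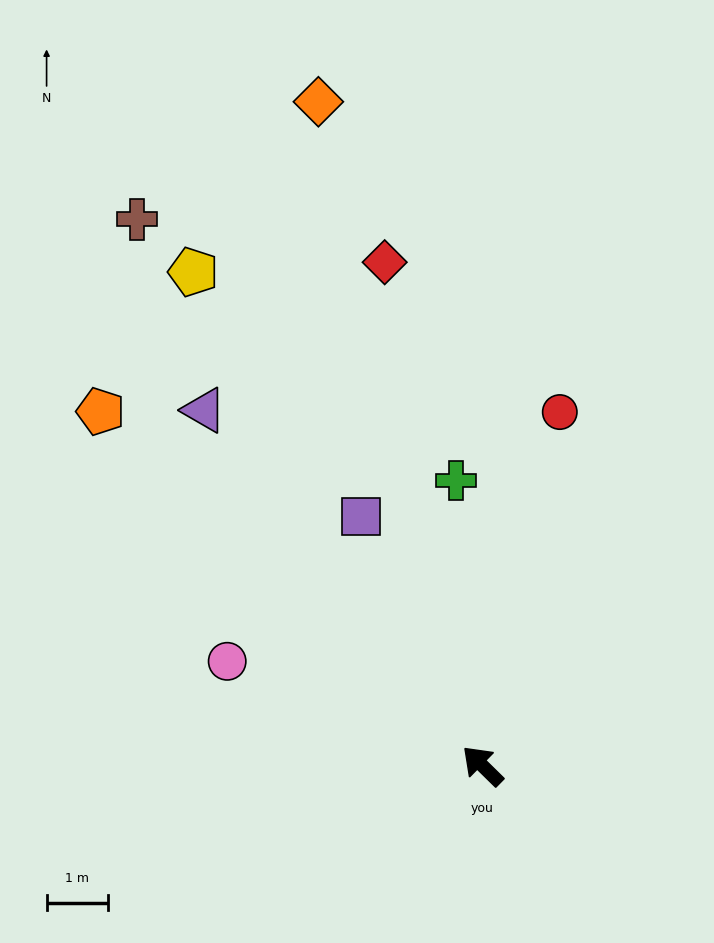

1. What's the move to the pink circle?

turn left 22°, forward 4.5 m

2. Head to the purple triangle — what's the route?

turn right 7°, forward 7.4 m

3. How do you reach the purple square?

turn right 20°, forward 4.5 m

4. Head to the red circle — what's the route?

turn right 58°, forward 5.9 m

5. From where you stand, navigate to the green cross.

turn right 40°, forward 4.7 m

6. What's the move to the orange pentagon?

forward 8.5 m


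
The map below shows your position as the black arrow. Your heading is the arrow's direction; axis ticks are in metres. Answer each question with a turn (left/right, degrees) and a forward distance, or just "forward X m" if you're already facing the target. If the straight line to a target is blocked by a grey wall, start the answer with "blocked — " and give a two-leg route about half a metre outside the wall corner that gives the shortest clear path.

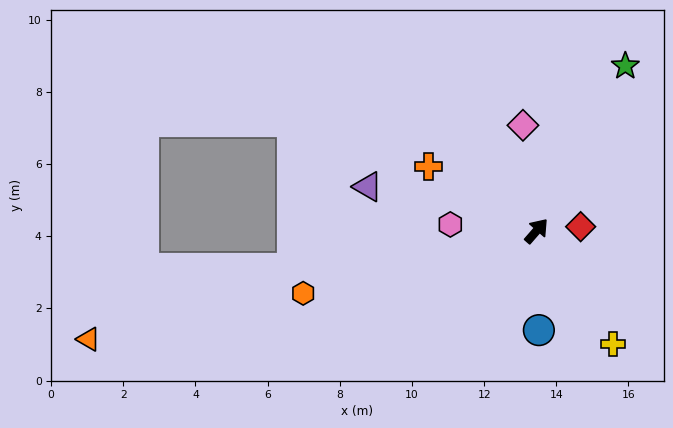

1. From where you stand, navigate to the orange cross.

turn left 100°, forward 3.5 m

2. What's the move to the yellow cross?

turn right 105°, forward 3.8 m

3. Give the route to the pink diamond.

turn left 48°, forward 2.9 m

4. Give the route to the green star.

turn left 13°, forward 5.2 m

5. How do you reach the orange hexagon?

turn left 146°, forward 6.7 m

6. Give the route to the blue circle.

turn right 138°, forward 2.8 m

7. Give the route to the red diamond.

turn right 44°, forward 1.2 m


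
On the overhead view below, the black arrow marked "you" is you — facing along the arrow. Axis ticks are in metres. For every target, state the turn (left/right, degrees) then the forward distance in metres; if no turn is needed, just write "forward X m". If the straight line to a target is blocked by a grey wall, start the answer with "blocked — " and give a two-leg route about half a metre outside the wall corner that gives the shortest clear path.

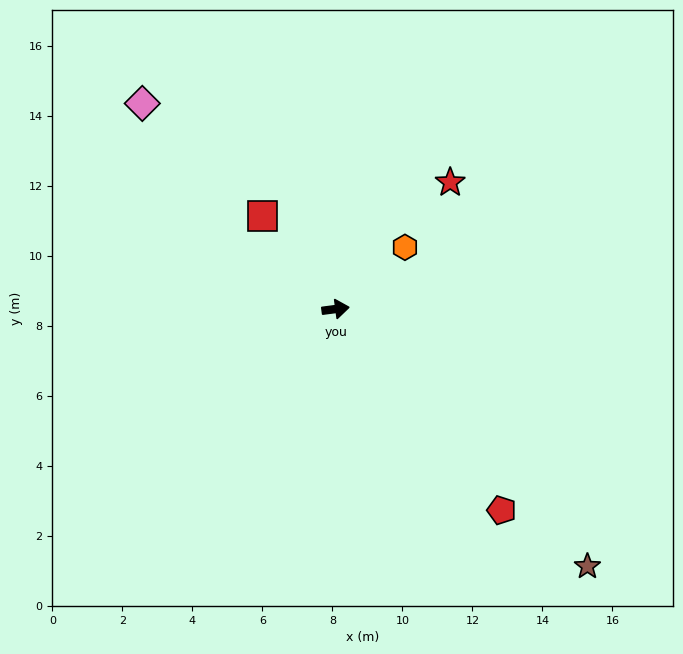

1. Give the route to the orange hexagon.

turn left 34°, forward 2.7 m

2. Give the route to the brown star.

turn right 53°, forward 10.3 m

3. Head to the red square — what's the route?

turn left 121°, forward 3.4 m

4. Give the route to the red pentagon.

turn right 58°, forward 7.5 m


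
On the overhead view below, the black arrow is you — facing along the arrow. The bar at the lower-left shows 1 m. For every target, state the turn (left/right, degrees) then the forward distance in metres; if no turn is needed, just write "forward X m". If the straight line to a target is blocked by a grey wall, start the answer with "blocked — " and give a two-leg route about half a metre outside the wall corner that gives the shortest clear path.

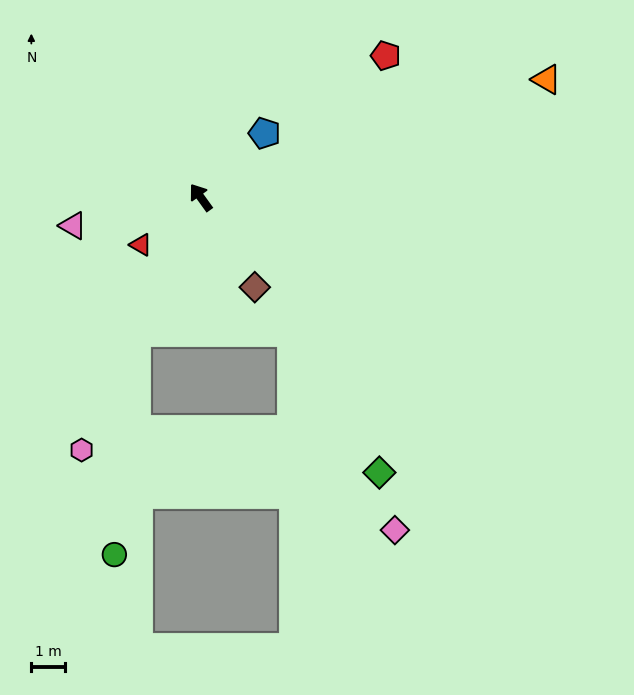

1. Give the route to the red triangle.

turn left 93°, forward 2.3 m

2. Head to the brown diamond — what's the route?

turn left 175°, forward 3.1 m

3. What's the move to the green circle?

blocked — turn left 119°, forward 4.4 m, then turn left 19°, forward 6.6 m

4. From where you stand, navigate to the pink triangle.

turn left 67°, forward 3.9 m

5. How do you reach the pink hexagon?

turn left 119°, forward 8.3 m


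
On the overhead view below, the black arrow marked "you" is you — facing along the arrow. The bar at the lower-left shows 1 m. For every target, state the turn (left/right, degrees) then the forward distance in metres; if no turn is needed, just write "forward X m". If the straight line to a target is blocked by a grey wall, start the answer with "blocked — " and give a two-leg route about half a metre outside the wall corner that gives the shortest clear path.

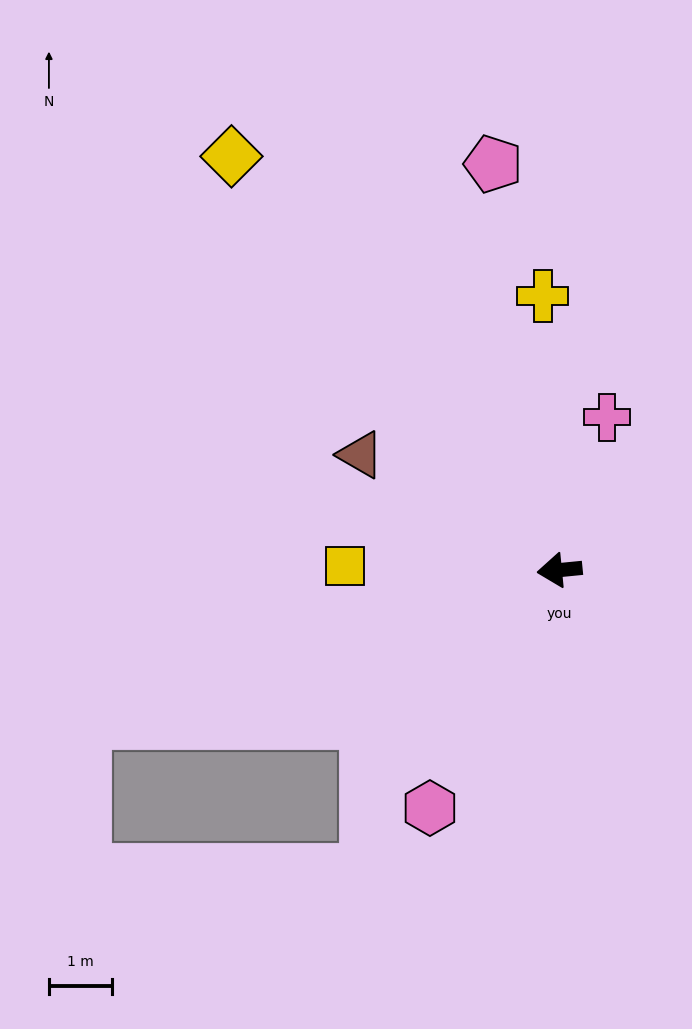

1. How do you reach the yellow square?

turn right 7°, forward 3.4 m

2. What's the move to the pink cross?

turn right 113°, forward 2.5 m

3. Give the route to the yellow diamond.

turn right 57°, forward 8.4 m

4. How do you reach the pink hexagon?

turn left 56°, forward 4.3 m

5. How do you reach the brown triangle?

turn right 36°, forward 3.6 m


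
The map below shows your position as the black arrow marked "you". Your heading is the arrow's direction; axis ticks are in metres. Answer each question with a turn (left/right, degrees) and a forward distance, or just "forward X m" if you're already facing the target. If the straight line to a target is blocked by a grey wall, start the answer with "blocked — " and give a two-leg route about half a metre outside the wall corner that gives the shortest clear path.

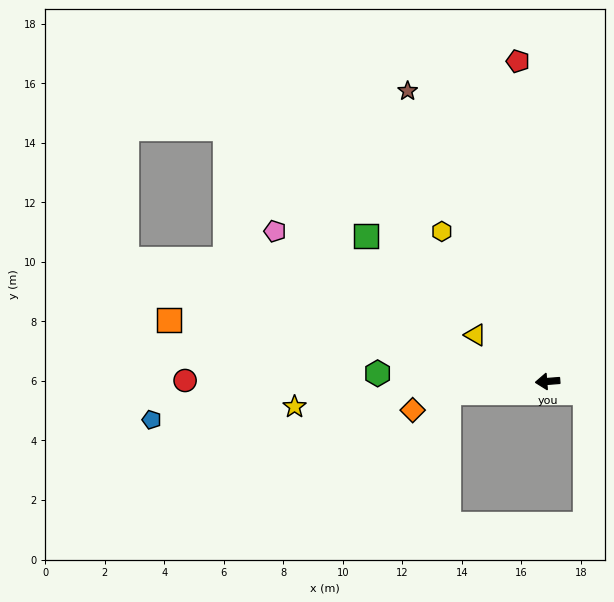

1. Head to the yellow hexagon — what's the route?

turn right 59°, forward 6.2 m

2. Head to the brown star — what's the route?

turn right 69°, forward 10.8 m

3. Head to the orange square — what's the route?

turn right 14°, forward 12.9 m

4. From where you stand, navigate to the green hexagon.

turn right 7°, forward 5.7 m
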